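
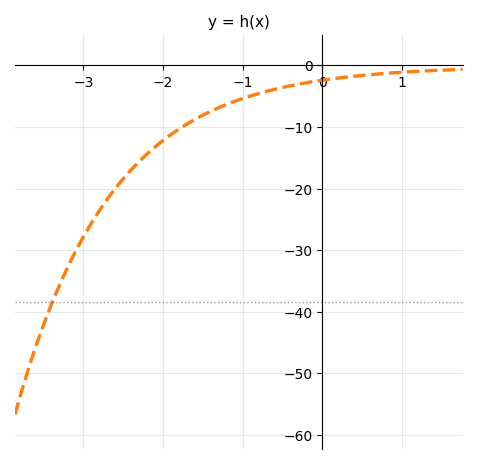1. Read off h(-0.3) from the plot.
-3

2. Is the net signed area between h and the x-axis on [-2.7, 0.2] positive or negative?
negative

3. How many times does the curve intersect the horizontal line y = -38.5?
1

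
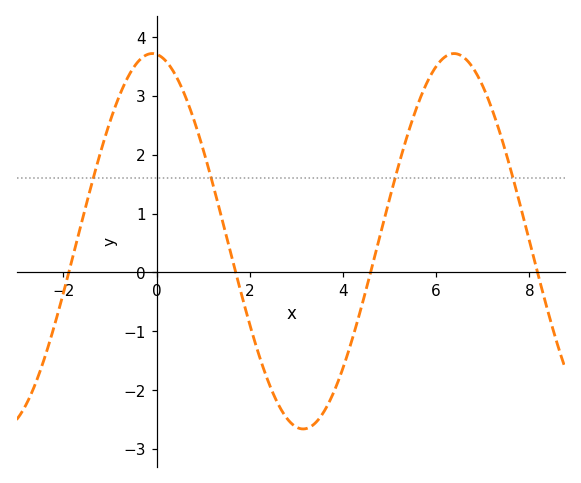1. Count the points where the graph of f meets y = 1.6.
4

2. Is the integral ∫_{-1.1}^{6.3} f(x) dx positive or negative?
positive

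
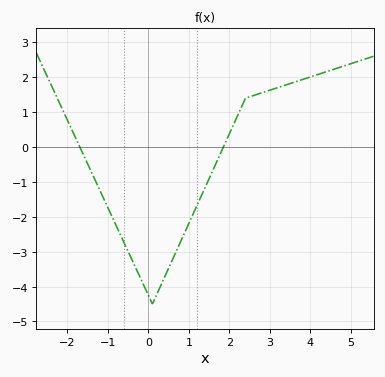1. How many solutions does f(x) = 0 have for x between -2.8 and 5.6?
2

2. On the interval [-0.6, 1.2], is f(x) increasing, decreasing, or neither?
neither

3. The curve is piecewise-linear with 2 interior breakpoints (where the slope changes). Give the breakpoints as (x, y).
(0.1, -4.5); (2.4, 1.4)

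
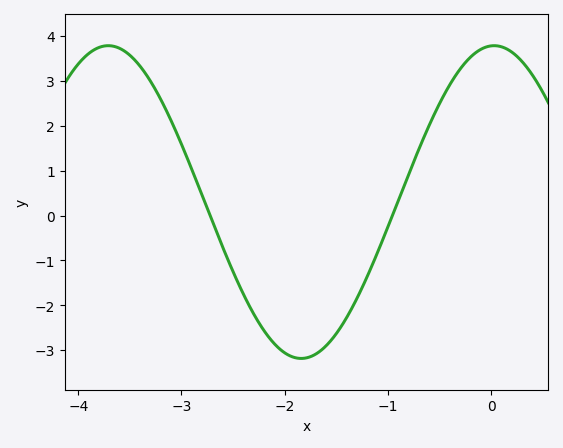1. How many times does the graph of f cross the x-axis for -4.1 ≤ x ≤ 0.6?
2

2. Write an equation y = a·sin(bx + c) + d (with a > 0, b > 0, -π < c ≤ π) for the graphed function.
y = 3.48sin(1.7x + 1.5) + 0.3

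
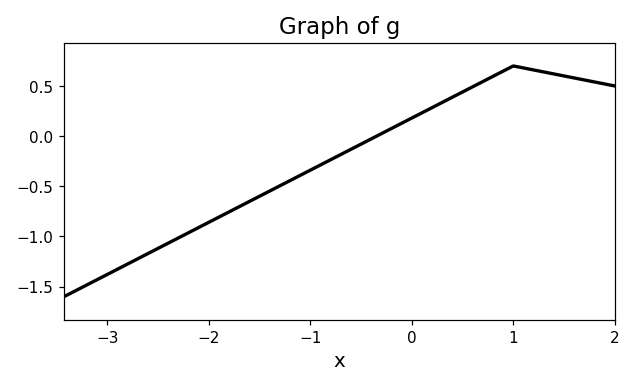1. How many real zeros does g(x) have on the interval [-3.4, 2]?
1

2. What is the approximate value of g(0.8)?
0.6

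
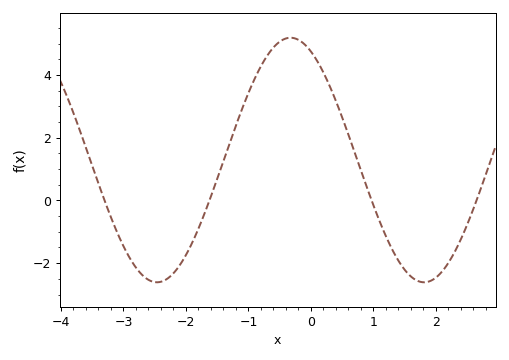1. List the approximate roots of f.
-3.3, -1.62, 0.972, 2.65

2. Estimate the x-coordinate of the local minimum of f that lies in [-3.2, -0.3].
-2.46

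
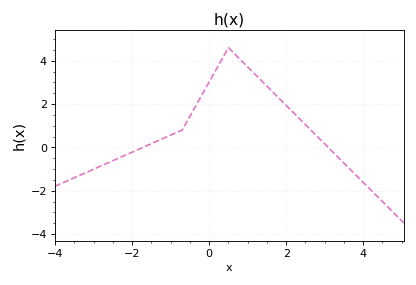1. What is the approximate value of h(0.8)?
4.07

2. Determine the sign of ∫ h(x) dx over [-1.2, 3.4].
positive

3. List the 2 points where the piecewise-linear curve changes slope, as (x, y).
(-0.7, 0.8); (0.5, 4.6)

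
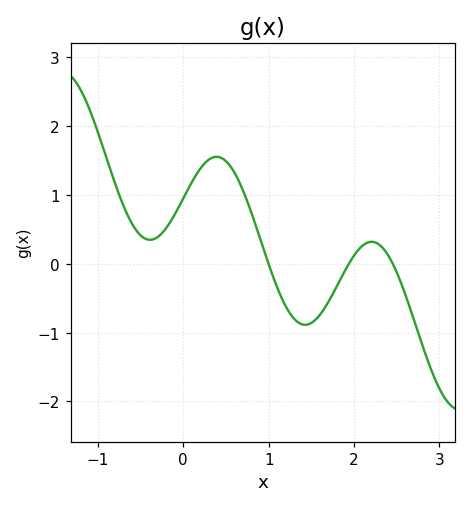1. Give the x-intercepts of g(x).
0.998, 1.94, 2.45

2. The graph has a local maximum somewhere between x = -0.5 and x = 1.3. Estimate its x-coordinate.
0.389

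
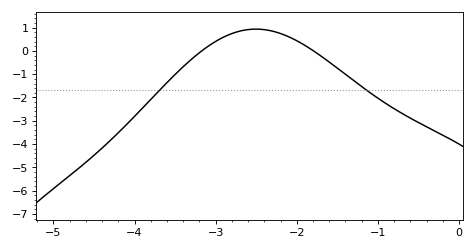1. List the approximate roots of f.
-3.17, -1.79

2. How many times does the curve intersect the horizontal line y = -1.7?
2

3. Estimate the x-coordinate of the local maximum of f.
-2.5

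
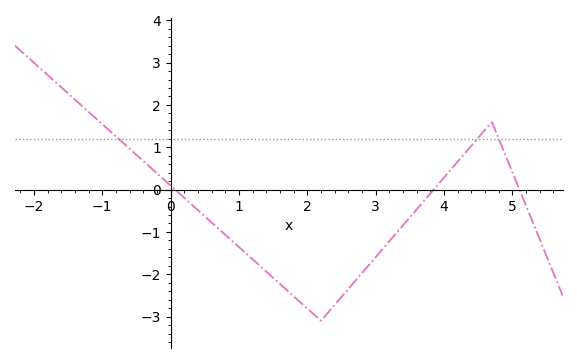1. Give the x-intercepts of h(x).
0.066, 3.85, 5.1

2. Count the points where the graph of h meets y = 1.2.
3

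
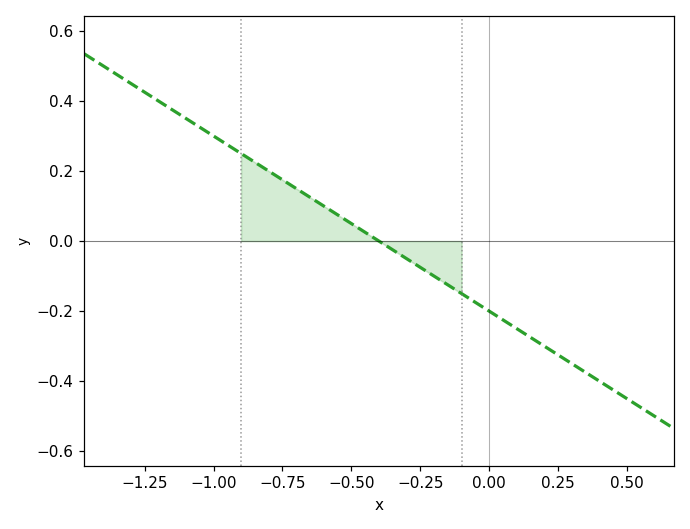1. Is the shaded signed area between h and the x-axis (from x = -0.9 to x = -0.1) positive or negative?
positive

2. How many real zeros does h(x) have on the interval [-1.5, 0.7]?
1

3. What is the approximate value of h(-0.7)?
0.14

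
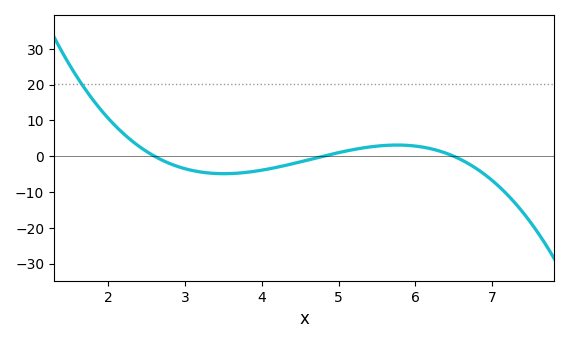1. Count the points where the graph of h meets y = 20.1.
1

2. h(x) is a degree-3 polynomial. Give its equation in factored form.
y = -1.39(x - 2.6)(x - 4.8)(x - 6.5)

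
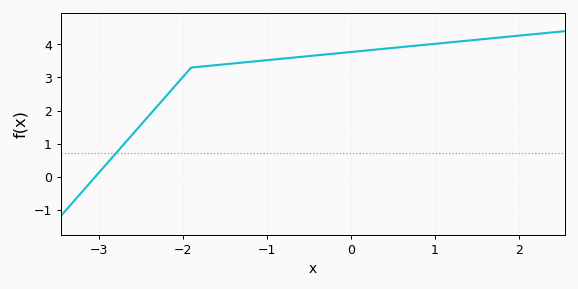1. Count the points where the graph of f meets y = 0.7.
1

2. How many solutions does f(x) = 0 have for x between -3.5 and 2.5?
1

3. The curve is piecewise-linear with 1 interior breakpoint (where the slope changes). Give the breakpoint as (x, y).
(-1.9, 3.3)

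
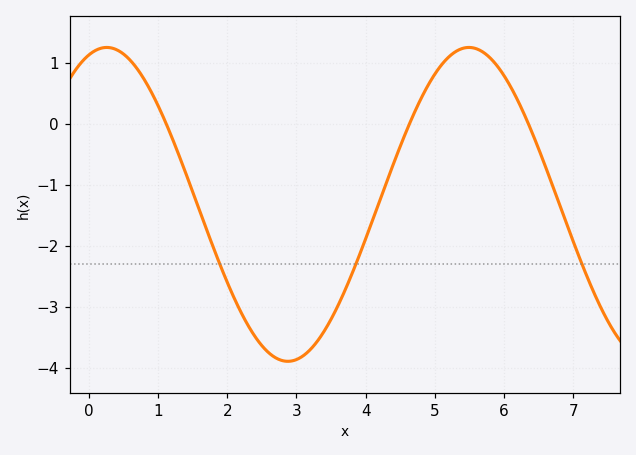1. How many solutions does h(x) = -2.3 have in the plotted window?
3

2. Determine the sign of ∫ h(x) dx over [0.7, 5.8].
negative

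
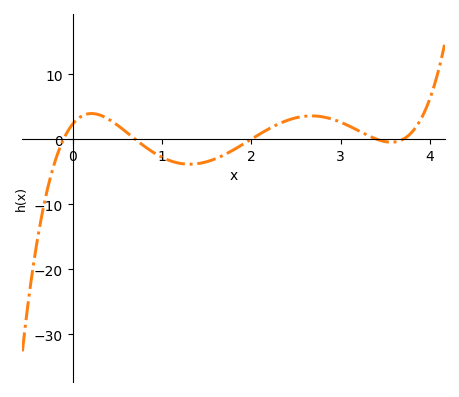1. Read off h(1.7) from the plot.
-2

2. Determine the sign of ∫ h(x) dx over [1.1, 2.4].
negative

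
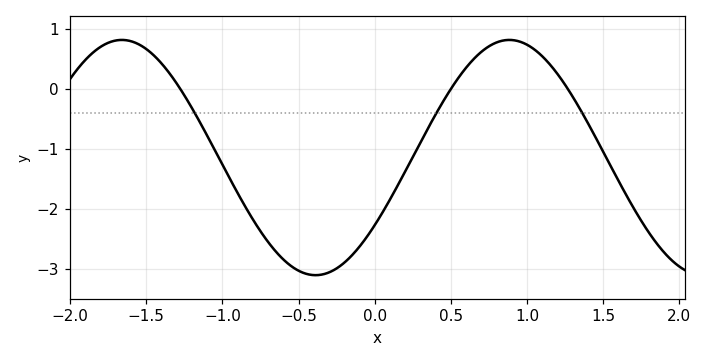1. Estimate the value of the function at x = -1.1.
-0.8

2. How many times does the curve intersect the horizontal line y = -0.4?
3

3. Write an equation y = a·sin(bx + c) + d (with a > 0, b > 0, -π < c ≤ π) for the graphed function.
y = 1.96sin(2.5x - 0.61) - 1.14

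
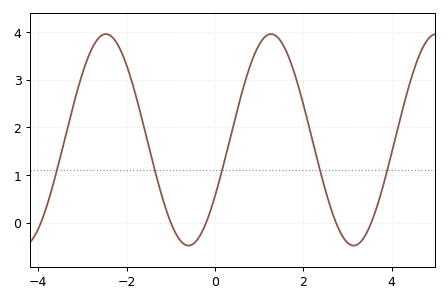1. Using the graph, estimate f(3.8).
0.754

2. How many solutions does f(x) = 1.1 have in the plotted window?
5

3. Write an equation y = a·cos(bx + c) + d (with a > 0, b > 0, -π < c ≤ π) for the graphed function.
y = 2.22cos(1.68x - 2.13) + 1.74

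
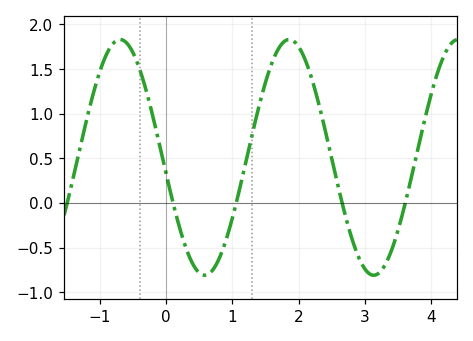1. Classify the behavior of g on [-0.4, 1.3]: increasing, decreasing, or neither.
neither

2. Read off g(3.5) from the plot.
-0.3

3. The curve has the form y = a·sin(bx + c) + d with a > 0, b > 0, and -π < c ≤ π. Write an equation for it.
y = 1.32sin(2.5x - 3) + 0.51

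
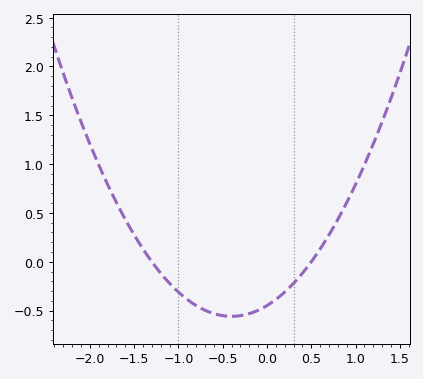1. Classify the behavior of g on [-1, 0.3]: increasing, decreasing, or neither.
neither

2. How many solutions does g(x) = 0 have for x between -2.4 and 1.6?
2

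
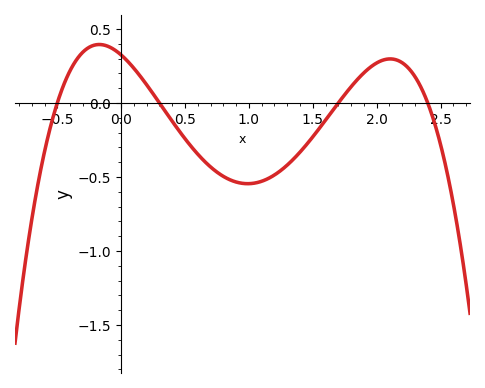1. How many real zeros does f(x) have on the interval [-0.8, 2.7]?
4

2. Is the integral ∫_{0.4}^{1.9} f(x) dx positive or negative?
negative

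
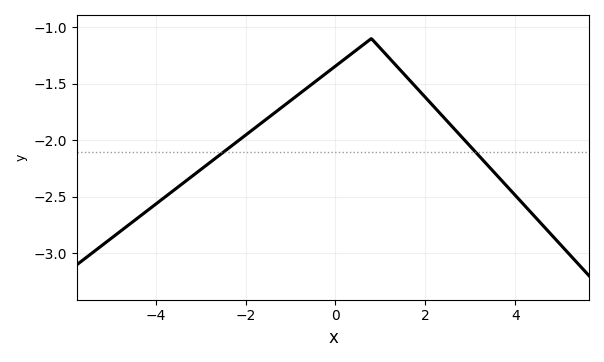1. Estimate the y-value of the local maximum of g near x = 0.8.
-1.1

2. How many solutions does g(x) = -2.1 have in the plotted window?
2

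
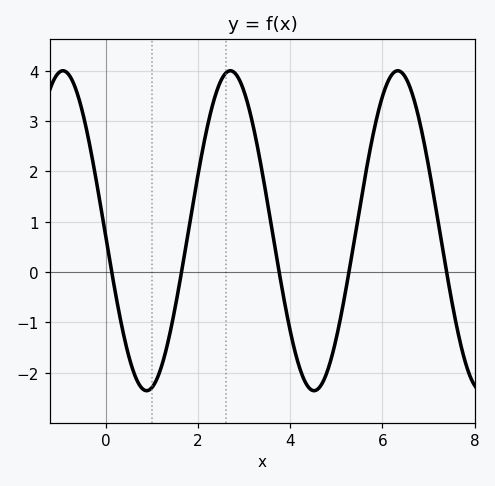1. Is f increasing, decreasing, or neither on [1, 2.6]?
increasing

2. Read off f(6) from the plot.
3.5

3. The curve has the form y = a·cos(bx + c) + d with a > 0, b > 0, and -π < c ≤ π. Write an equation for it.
y = 3.18cos(1.7x + 1.6) + 0.82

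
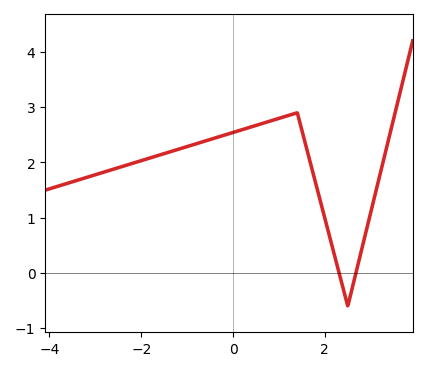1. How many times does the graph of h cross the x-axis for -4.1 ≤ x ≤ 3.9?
2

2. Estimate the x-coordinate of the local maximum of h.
1.4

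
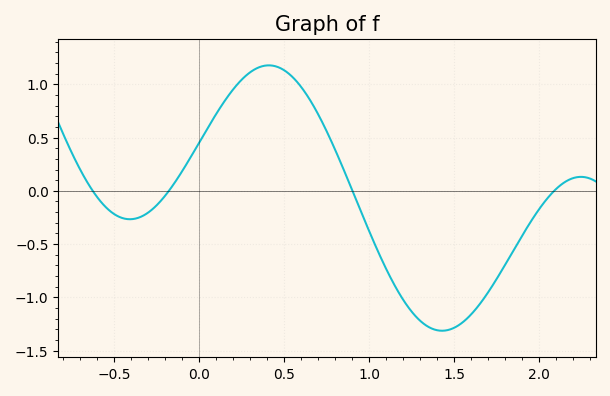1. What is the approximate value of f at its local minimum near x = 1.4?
-1.3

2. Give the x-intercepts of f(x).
-0.65, -0.2, 0.9, 2.1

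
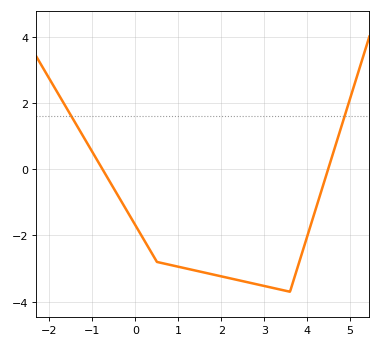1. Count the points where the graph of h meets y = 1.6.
2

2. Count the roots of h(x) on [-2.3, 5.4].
2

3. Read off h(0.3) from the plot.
-2.36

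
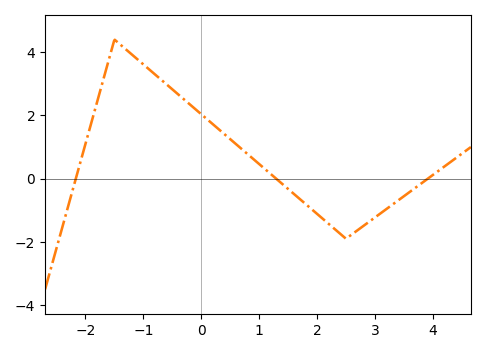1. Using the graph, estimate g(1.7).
-0.6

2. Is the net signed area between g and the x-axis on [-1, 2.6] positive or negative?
positive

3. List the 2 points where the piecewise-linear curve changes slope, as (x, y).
(-1.5, 4.4); (2.5, -1.9)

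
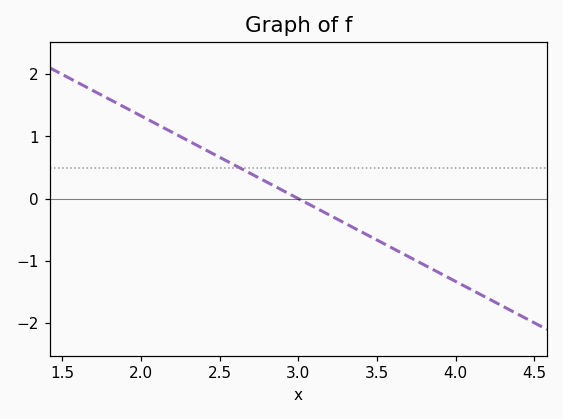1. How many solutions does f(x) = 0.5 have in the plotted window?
1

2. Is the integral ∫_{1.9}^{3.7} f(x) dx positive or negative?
positive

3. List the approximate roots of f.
3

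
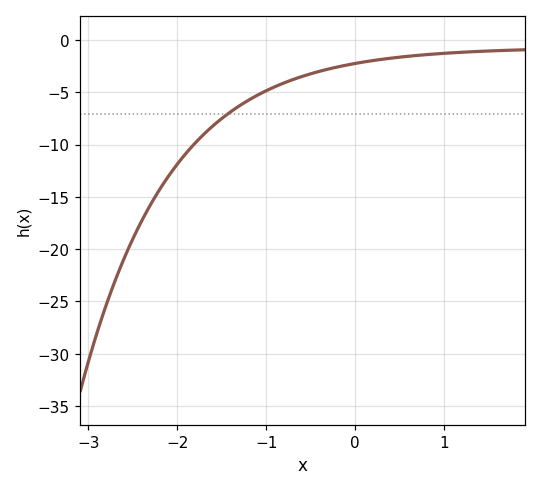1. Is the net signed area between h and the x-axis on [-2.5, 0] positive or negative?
negative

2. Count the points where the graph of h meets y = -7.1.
1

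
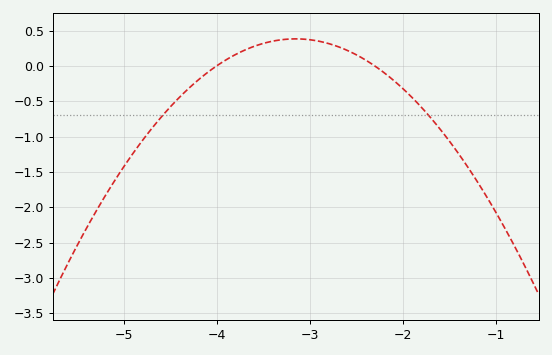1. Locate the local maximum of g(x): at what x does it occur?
-3.15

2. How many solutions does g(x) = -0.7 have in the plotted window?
2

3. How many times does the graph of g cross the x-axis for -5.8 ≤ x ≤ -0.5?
2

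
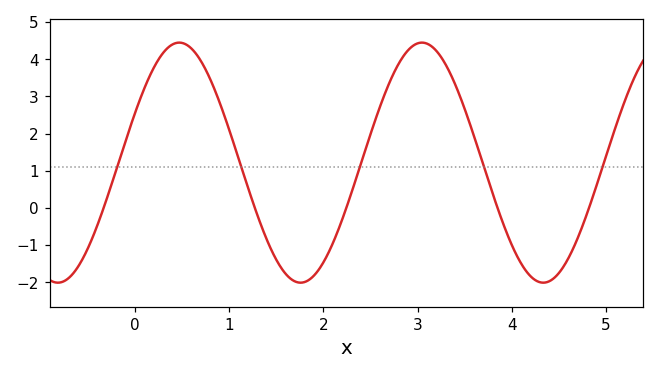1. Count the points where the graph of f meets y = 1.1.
5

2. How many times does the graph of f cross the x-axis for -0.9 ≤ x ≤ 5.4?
5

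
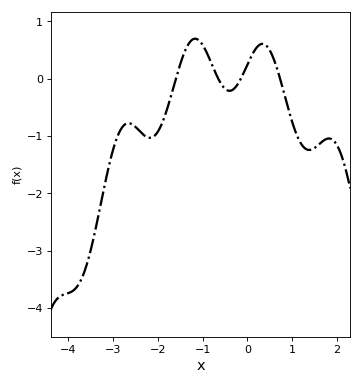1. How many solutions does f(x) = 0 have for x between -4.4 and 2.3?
4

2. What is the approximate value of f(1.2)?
-1.1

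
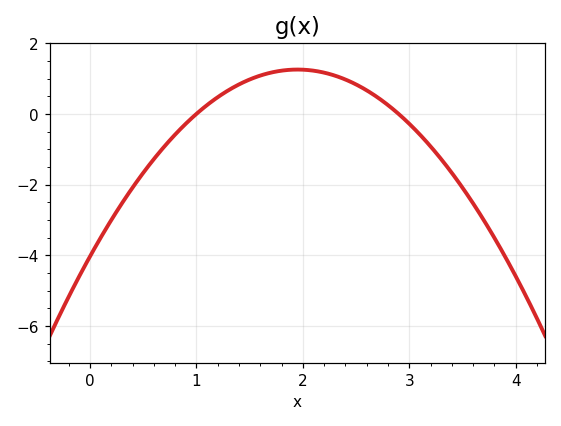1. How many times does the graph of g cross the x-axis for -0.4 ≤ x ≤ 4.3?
2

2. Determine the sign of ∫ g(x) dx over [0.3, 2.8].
positive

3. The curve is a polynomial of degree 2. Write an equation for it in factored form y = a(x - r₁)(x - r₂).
y = -1.39(x - 1)(x - 2.9)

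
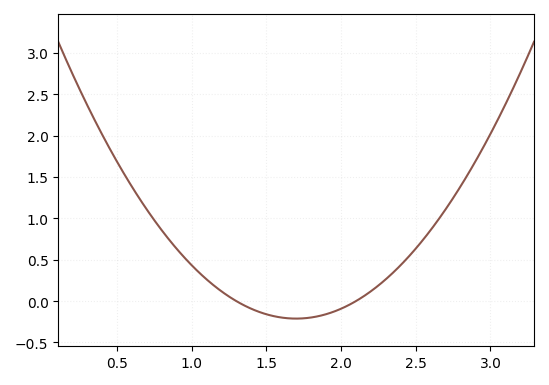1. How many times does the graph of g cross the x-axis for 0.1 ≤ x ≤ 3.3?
2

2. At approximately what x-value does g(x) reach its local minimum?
1.7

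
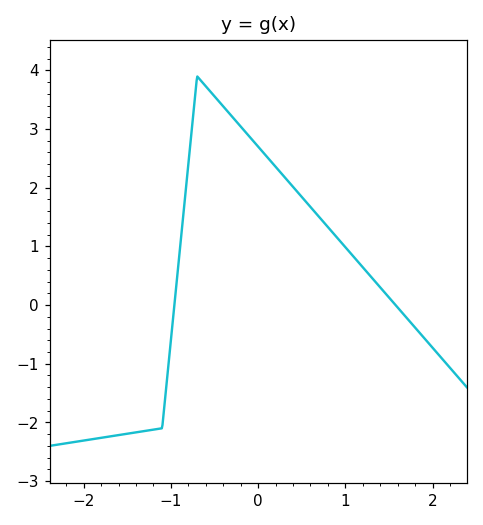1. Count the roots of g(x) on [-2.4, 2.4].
2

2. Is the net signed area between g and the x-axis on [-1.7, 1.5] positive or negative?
positive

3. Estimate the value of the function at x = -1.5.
-2.19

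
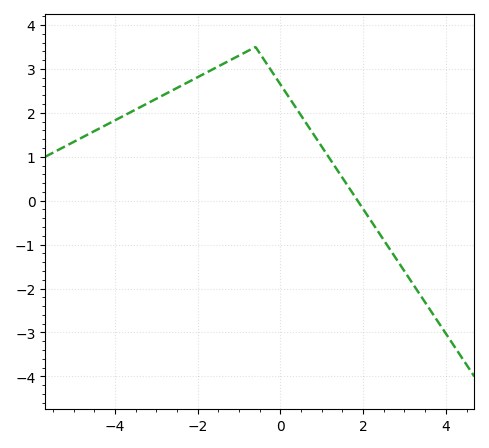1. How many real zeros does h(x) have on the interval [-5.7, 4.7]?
1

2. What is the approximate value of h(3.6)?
-2.5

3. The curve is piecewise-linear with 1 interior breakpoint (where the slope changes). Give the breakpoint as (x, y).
(-0.6, 3.5)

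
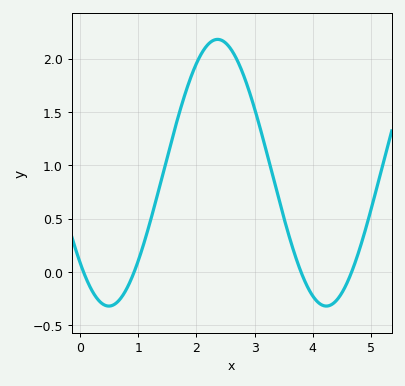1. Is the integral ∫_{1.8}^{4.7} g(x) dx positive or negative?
positive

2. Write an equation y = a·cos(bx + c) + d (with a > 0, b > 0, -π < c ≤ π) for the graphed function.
y = 1.25cos(1.7x + 2.3) + 0.93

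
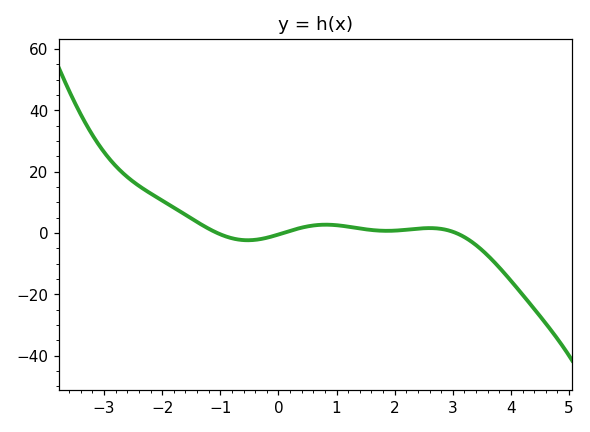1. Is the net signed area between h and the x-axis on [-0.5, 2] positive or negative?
positive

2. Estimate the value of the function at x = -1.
0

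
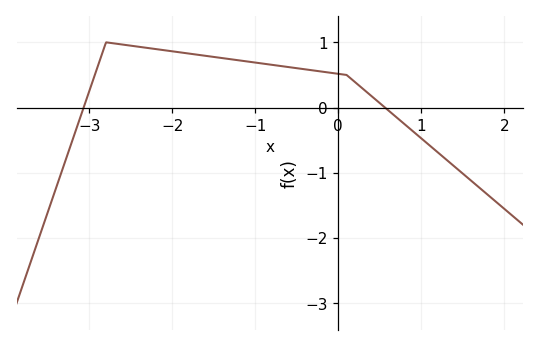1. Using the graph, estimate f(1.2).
-0.687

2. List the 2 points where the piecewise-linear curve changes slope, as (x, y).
(-2.8, 1); (0.1, 0.5)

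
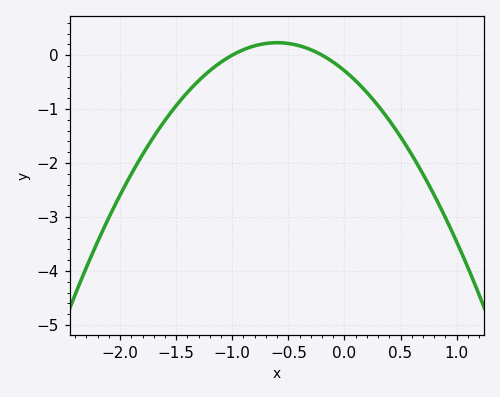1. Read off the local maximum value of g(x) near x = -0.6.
0.2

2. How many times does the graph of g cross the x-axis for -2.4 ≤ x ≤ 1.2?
2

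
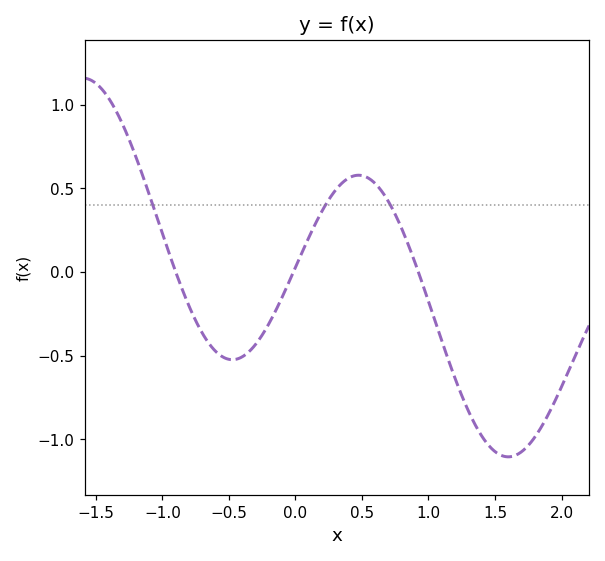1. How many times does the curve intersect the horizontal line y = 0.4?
3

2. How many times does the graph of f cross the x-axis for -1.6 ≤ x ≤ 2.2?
3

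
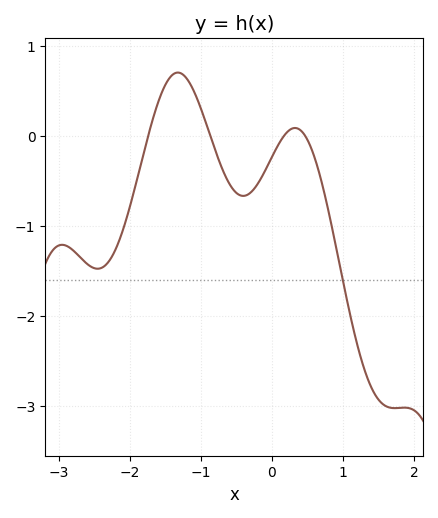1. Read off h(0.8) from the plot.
-0.851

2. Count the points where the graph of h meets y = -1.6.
1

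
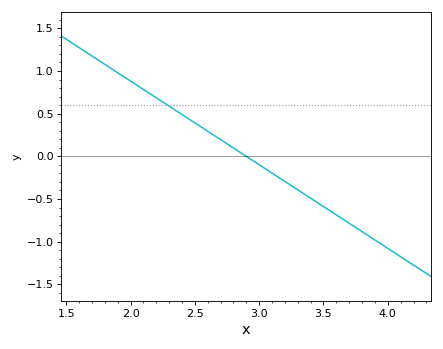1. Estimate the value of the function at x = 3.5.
-0.588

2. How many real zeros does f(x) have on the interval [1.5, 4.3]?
1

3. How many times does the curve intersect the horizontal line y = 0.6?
1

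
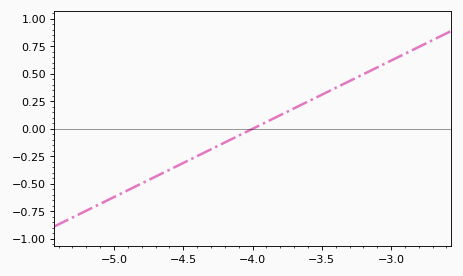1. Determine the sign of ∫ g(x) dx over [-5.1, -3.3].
negative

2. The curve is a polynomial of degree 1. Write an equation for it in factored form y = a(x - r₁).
y = 0.62(x + 4)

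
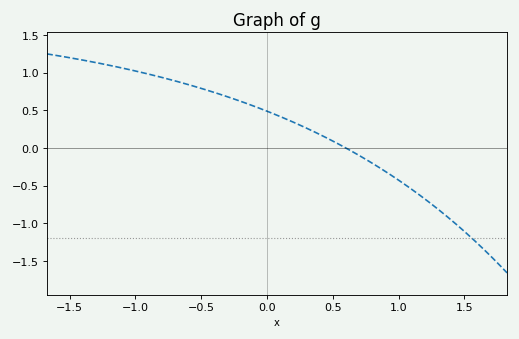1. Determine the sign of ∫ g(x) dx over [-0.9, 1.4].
positive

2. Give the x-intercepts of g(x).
0.6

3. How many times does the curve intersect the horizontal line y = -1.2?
1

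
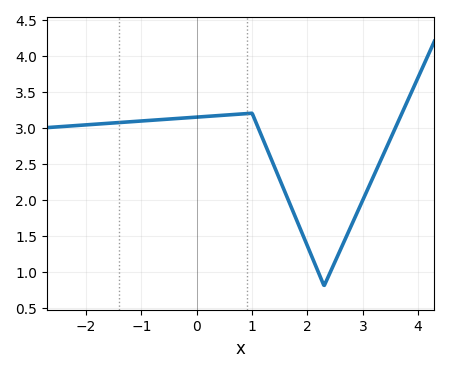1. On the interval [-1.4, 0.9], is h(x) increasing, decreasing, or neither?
increasing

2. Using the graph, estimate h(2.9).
1.8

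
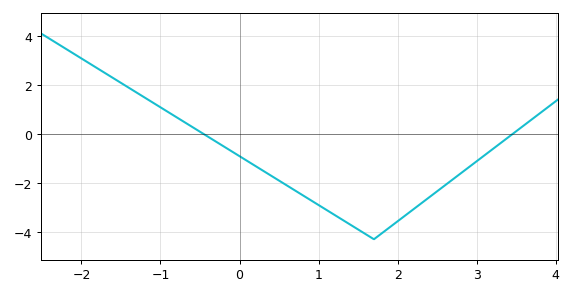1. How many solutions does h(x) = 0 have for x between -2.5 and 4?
2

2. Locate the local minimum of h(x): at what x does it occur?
1.7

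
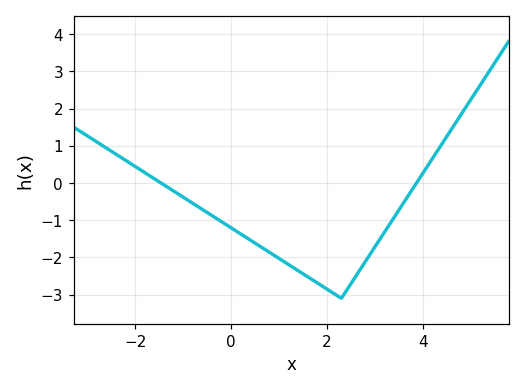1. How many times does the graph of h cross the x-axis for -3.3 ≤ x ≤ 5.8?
2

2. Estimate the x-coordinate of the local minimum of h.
2.3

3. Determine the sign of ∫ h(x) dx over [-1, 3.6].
negative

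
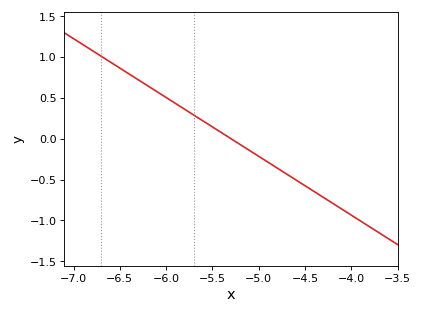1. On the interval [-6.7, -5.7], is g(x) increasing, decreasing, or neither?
decreasing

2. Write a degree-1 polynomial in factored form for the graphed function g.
y = -0.72(x + 5.3)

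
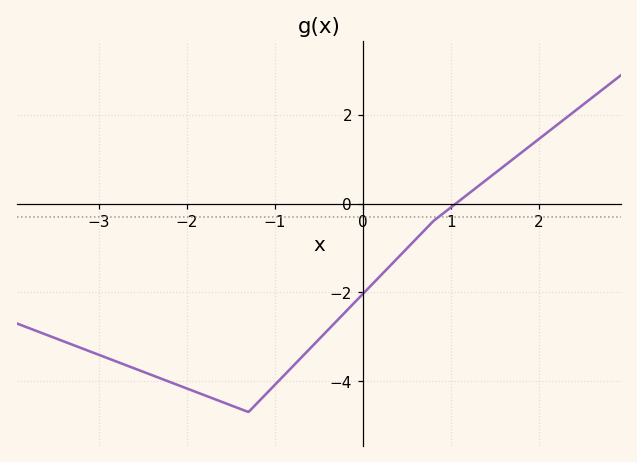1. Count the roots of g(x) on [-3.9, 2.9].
1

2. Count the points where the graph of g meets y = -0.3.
1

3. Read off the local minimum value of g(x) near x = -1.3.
-4.7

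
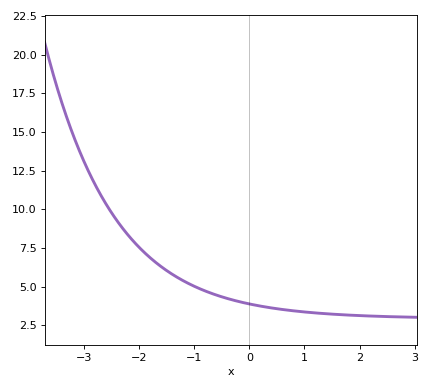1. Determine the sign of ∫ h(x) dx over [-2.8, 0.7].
positive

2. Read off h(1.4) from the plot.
3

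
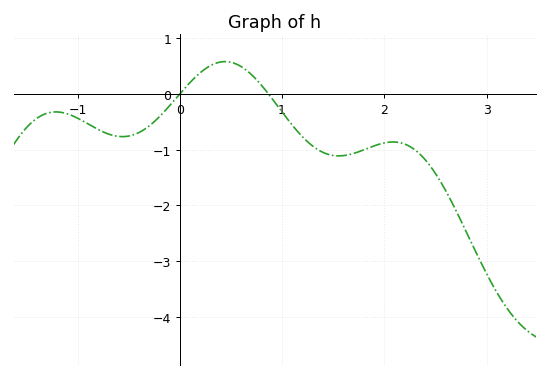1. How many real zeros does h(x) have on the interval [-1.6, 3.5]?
2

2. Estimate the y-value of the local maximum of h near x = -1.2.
-0.3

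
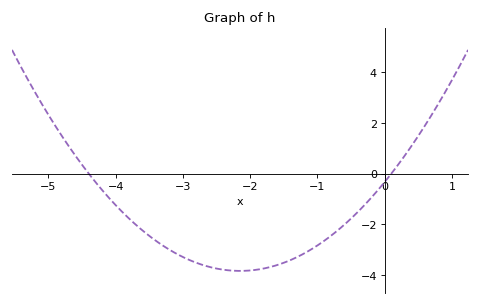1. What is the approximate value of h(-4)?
-1.25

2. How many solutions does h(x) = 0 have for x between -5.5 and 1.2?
2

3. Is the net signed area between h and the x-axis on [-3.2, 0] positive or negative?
negative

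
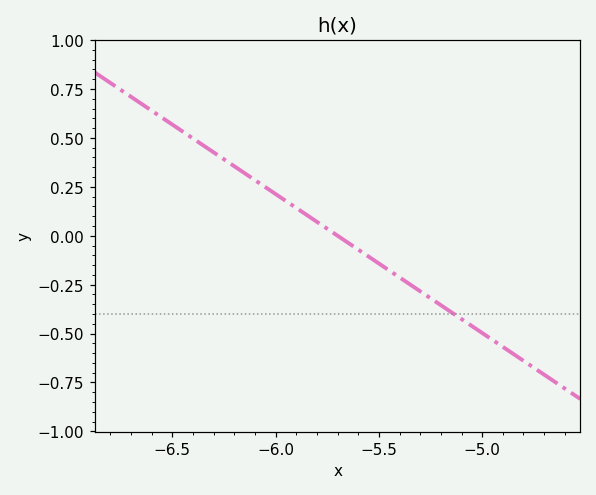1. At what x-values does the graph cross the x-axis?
-5.7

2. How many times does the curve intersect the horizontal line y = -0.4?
1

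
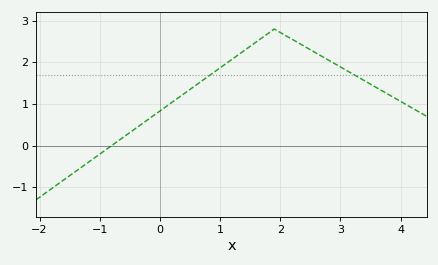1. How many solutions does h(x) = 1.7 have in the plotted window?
2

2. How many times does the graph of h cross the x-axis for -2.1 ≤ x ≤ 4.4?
1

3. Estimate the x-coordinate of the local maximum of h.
1.9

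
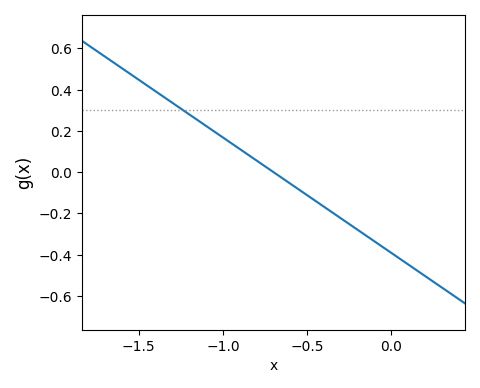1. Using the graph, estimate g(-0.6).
-0.06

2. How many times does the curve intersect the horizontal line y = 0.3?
1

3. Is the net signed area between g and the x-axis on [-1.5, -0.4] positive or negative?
positive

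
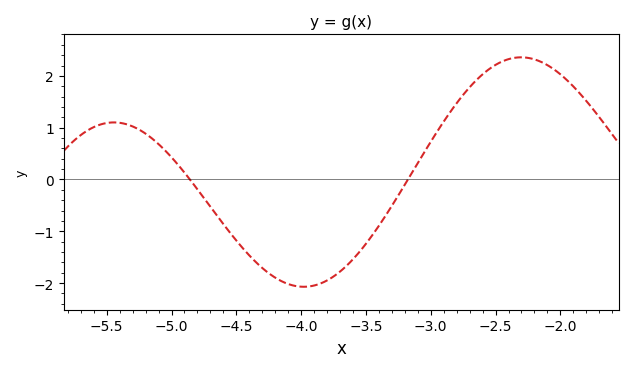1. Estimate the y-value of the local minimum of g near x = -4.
-2.1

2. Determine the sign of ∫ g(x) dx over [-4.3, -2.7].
negative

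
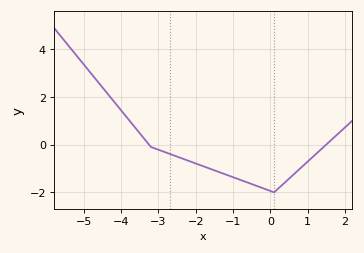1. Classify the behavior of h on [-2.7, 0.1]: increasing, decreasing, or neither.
decreasing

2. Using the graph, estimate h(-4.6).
2.59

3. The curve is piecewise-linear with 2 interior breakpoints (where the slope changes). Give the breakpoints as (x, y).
(-3.2, -0.1); (0.1, -2)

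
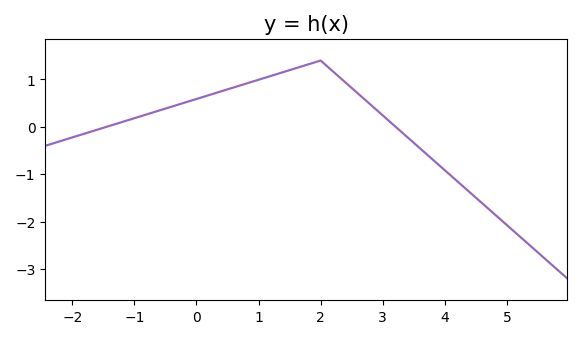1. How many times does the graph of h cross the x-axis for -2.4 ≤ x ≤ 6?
2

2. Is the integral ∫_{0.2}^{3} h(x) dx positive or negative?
positive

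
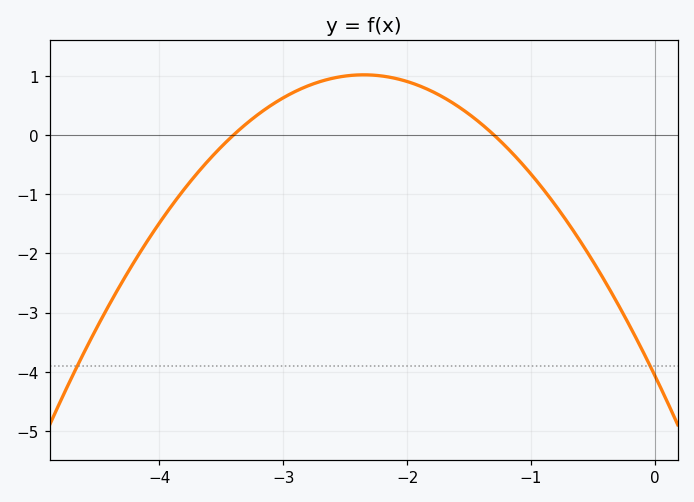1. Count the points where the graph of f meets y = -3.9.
2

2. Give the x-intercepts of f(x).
-3.4, -1.3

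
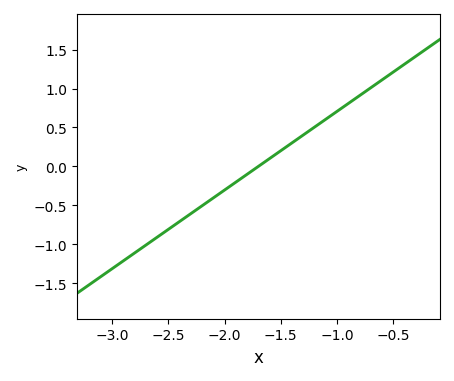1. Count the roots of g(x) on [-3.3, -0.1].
1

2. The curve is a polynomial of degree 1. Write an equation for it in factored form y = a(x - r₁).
y = 1.01(x + 1.7)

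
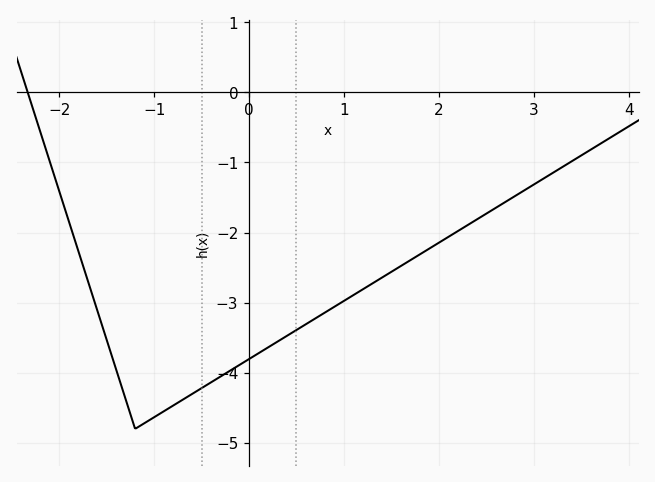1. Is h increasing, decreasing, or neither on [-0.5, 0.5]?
increasing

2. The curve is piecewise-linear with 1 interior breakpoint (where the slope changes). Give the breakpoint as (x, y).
(-1.2, -4.8)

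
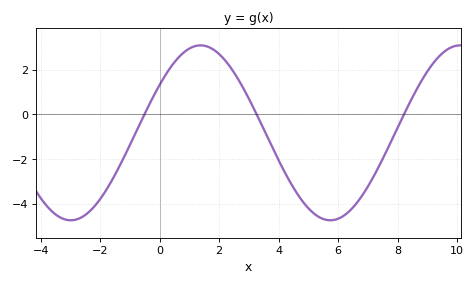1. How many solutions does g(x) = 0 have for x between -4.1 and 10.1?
3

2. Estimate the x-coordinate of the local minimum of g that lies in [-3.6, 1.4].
-3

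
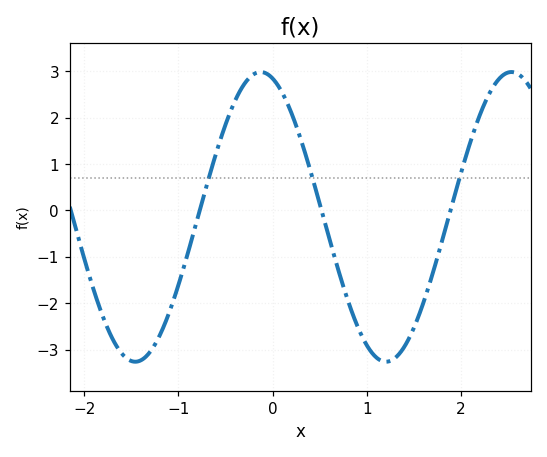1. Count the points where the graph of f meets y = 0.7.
3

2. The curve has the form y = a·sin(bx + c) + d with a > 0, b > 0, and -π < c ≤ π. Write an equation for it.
y = 3.12sin(2.36x + 1.87) - 0.14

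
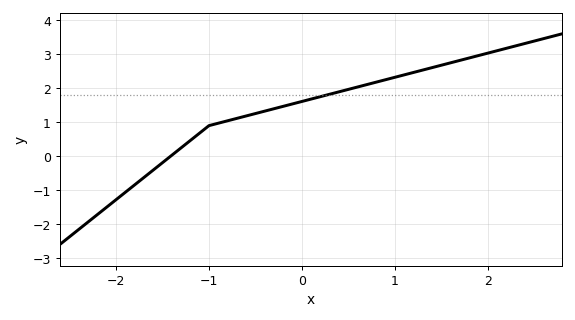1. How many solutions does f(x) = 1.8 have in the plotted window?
1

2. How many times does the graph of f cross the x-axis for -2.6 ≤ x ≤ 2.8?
1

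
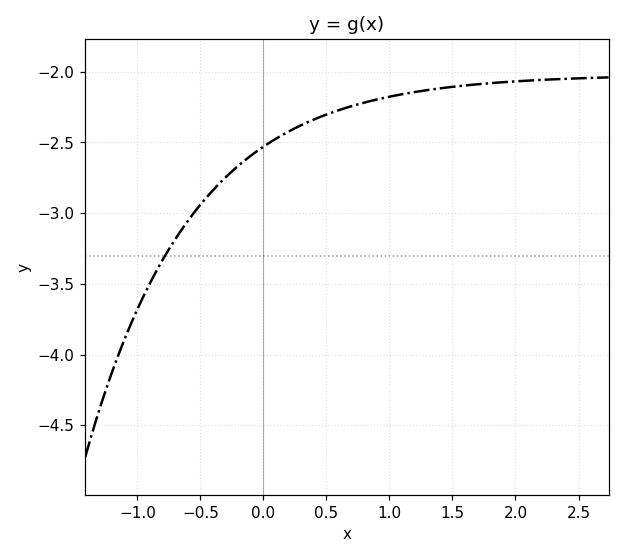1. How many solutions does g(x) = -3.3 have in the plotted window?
1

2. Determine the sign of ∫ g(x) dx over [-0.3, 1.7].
negative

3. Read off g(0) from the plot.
-2.53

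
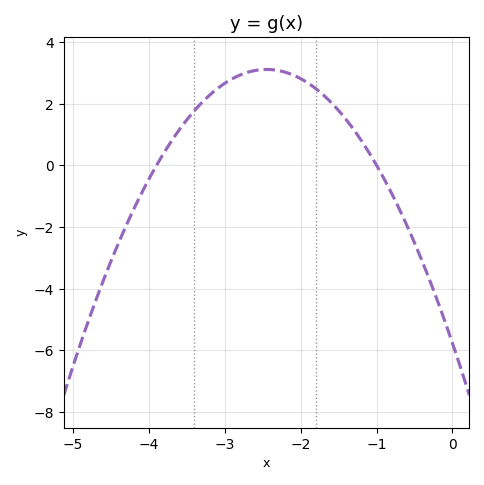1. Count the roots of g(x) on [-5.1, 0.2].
2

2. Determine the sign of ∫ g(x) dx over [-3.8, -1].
positive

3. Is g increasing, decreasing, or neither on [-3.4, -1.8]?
neither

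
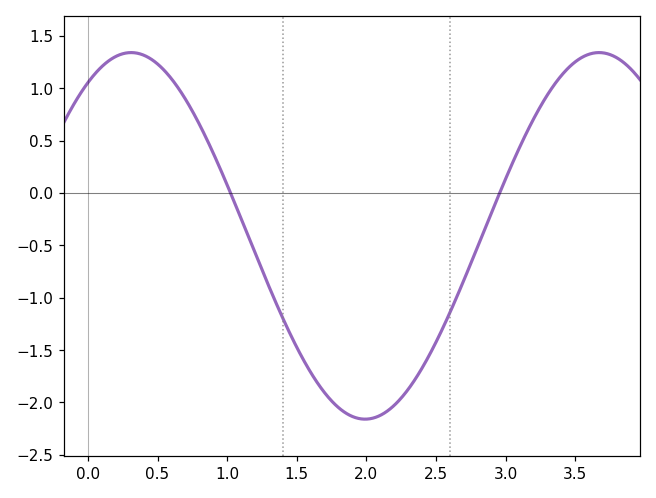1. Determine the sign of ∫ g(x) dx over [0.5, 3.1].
negative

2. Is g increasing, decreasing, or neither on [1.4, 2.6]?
neither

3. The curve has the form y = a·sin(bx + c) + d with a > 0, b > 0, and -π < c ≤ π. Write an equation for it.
y = 1.75sin(1.87x + 0.99) - 0.41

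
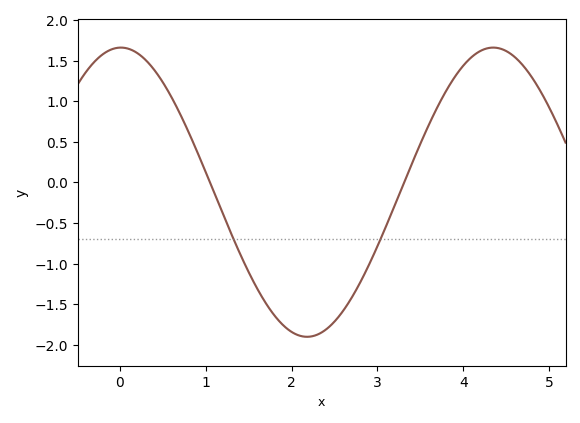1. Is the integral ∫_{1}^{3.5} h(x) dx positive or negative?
negative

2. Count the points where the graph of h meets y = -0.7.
2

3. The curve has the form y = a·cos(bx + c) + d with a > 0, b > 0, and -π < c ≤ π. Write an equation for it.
y = 1.78cos(1.4x - 0.02) - 0.12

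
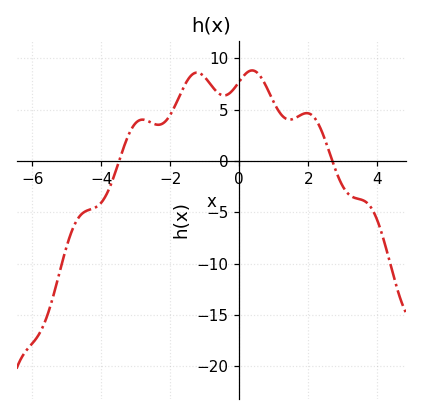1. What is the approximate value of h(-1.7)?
6.5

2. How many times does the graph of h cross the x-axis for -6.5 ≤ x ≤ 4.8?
2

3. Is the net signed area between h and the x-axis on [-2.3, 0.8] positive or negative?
positive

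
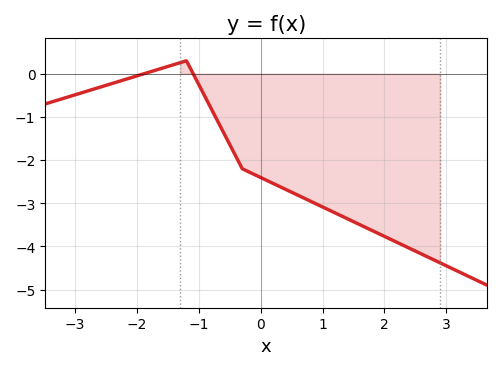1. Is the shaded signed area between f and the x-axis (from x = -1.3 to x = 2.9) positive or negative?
negative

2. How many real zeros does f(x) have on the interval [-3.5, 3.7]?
2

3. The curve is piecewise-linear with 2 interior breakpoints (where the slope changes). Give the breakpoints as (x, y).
(-1.2, 0.3); (-0.3, -2.2)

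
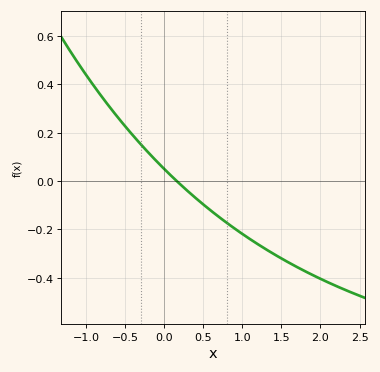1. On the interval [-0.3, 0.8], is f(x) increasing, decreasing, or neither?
decreasing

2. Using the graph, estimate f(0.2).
-0.012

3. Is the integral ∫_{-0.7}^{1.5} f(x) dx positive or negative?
negative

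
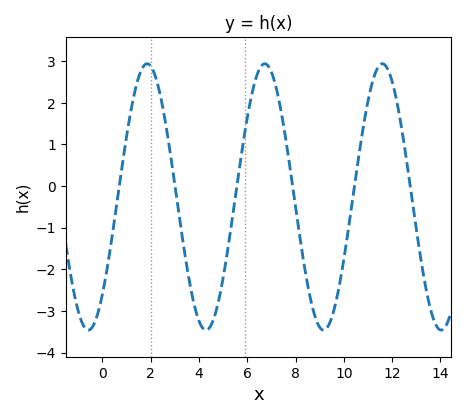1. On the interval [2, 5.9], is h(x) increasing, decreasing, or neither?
neither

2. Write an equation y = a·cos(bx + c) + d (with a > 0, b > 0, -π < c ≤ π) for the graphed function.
y = 3.2cos(1.3x - 2.4) - 0.26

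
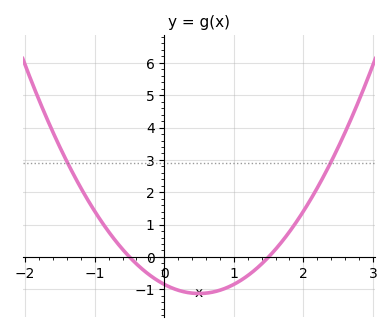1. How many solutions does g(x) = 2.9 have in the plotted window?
2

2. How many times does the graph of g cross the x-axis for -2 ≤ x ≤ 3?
2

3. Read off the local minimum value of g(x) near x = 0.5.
-1.1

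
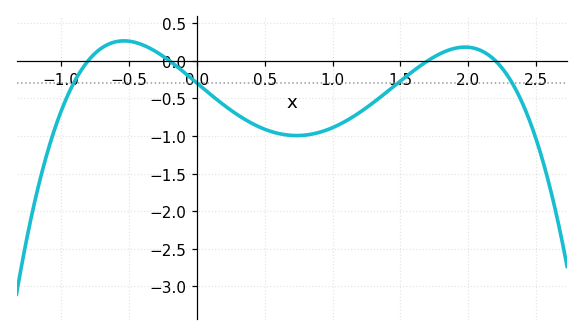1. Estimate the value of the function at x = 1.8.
0.1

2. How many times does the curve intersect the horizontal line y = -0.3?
4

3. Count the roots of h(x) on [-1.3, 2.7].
4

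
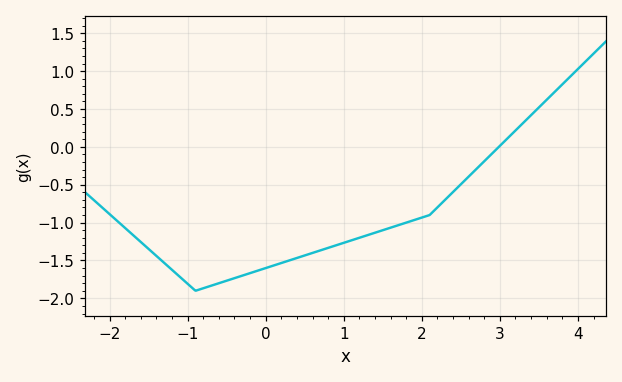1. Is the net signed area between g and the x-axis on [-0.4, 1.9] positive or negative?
negative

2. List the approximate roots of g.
3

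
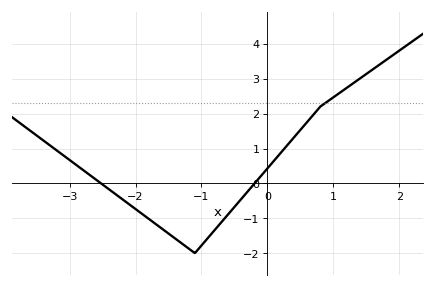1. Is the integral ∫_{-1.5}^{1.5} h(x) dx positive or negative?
positive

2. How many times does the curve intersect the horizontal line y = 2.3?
1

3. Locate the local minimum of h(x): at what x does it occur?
-1.1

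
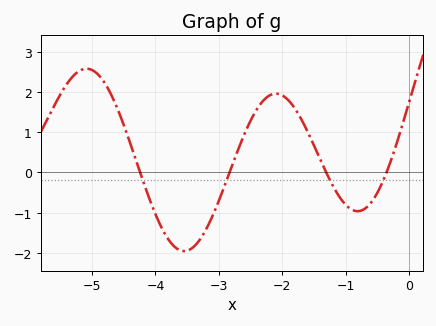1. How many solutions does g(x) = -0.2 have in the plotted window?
4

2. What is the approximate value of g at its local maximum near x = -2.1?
1.96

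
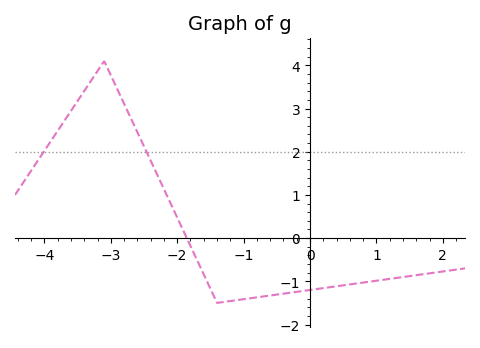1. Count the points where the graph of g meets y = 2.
2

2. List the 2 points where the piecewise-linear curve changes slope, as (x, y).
(-3.1, 4.1); (-1.4, -1.5)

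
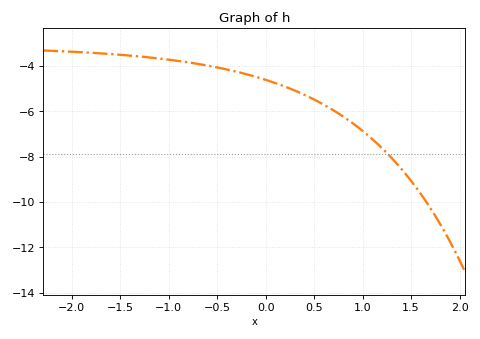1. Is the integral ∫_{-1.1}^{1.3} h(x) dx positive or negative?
negative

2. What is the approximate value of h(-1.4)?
-3.6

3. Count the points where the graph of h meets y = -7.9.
1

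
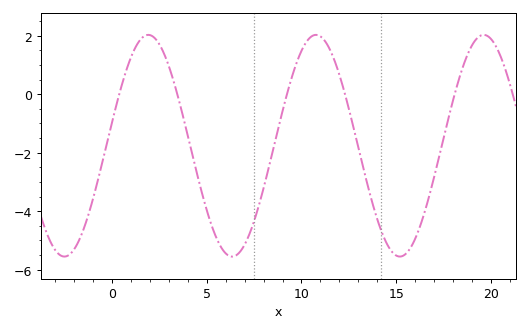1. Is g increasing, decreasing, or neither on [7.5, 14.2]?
neither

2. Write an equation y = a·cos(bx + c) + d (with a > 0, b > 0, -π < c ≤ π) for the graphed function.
y = 3.79cos(0.71x - 1.36) - 1.76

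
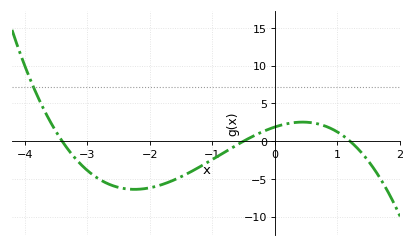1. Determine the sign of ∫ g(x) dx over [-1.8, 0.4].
negative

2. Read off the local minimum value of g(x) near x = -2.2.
-6.5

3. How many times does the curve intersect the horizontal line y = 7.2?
1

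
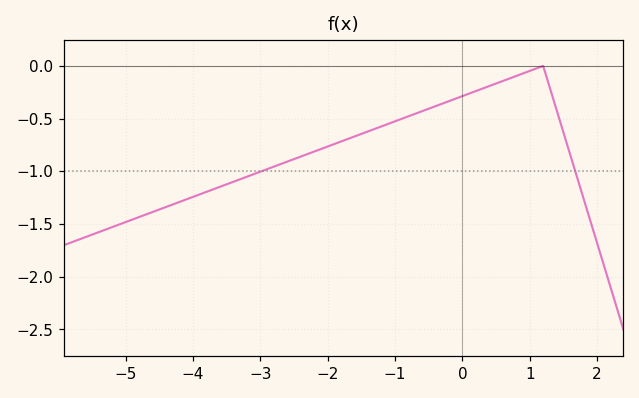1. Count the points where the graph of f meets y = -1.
2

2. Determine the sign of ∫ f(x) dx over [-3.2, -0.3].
negative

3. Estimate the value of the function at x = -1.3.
-0.597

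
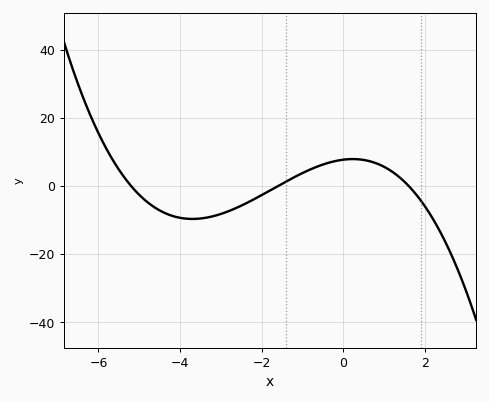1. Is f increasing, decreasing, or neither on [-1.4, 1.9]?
neither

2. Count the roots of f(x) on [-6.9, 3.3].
3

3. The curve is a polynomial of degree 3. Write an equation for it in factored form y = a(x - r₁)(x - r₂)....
y = -0.58(x + 5.2)(x + 1.6)(x - 1.6)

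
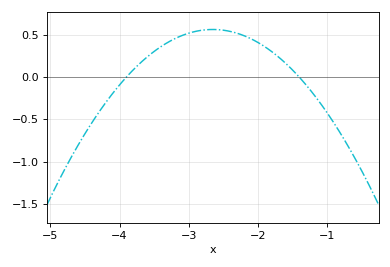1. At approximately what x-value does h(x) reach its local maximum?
-2.65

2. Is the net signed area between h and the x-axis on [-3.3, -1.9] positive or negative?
positive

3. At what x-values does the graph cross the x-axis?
-3.9, -1.4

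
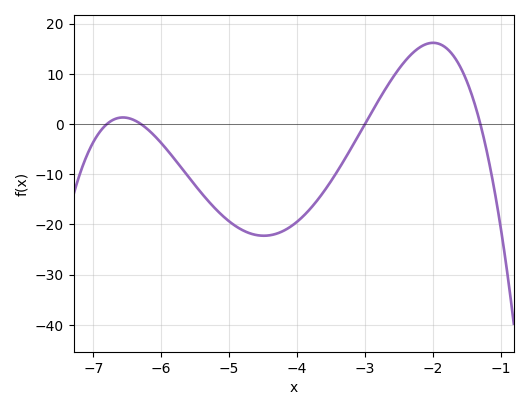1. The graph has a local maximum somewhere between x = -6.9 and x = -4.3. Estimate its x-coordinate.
-6.57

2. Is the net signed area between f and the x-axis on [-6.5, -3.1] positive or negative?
negative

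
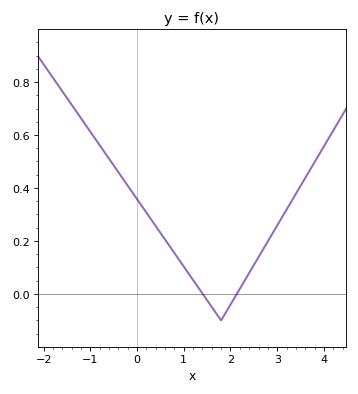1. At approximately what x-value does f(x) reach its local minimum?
1.8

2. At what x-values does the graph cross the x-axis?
1.4, 2.1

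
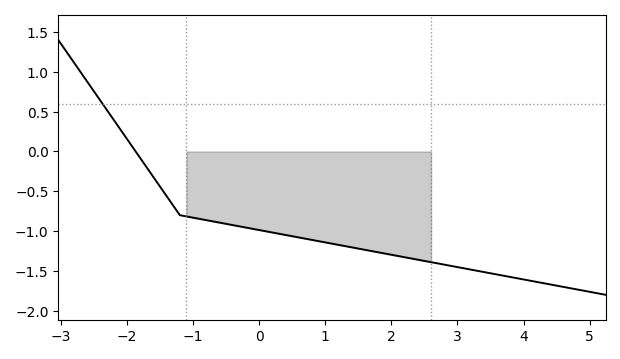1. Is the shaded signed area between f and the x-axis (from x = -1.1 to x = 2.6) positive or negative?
negative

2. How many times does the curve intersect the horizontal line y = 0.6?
1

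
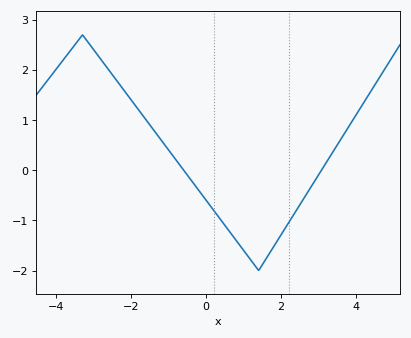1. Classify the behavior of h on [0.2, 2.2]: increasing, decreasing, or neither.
neither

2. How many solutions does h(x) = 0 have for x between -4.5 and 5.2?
2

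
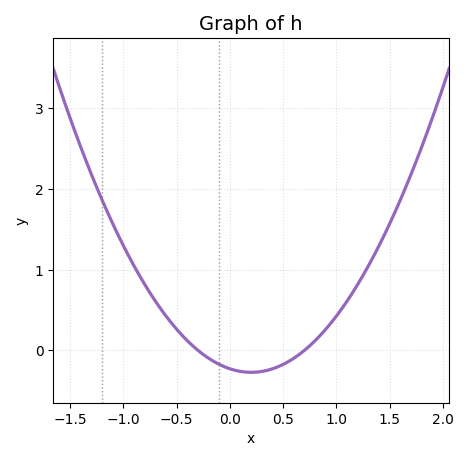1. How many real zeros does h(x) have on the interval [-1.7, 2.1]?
2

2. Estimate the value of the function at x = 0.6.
-0.1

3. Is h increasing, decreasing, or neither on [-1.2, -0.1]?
decreasing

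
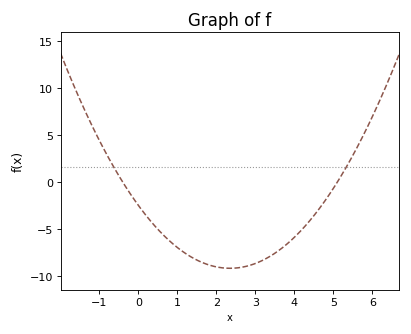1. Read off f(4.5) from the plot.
-3.56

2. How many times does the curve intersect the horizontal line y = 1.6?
2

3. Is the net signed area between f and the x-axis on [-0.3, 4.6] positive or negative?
negative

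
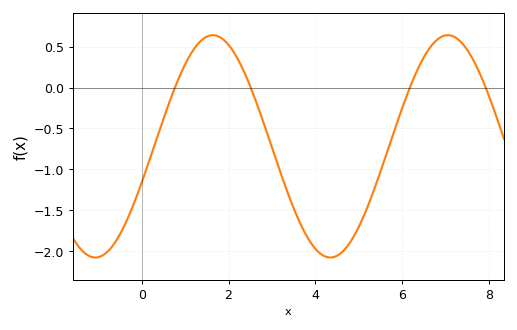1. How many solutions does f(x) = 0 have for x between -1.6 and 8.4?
4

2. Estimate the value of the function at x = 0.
-1.16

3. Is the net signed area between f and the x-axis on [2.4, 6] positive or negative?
negative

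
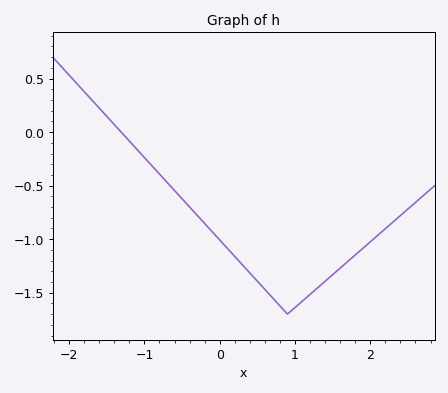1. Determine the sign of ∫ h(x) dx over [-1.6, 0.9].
negative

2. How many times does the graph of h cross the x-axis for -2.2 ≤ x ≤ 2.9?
1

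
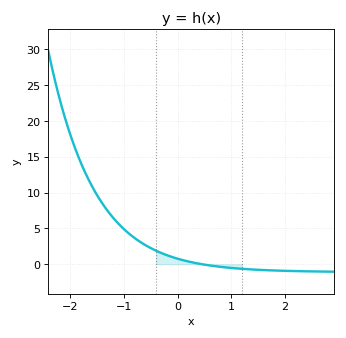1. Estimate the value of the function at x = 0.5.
-0.057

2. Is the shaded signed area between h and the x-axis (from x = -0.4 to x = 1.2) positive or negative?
positive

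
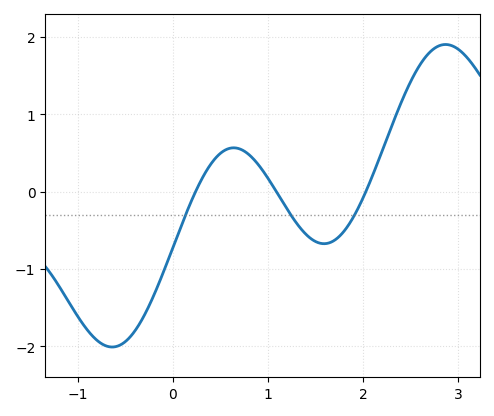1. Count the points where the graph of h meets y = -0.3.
3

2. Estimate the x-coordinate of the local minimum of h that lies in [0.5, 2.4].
1.59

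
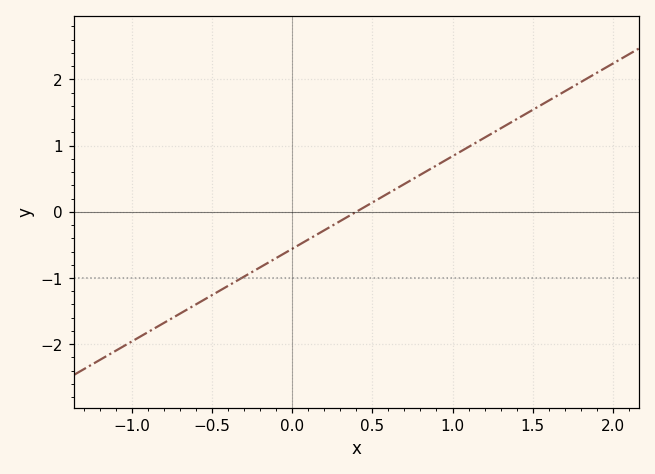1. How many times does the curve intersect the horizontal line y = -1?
1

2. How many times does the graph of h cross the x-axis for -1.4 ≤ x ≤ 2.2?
1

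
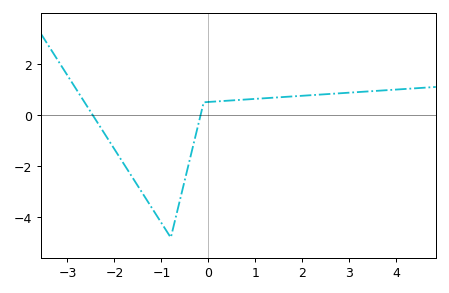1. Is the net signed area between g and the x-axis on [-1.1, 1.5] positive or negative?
negative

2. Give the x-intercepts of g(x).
-2.46, -0.166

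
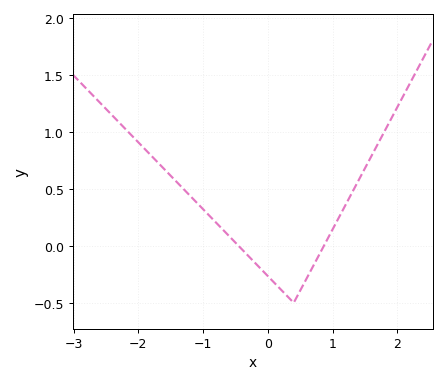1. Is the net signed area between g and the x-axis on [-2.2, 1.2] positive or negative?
positive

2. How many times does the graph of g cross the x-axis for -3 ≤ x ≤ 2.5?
2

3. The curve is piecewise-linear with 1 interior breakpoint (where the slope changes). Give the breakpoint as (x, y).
(0.4, -0.5)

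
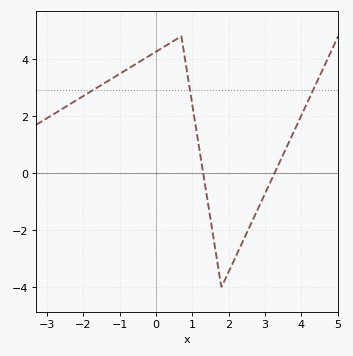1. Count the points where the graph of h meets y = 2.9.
3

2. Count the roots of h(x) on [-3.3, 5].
2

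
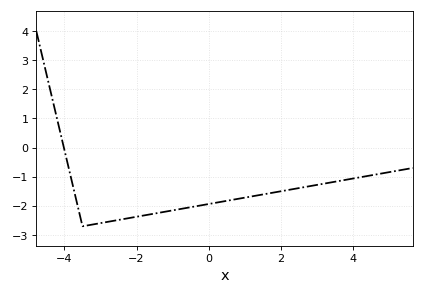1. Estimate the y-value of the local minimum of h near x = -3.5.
-2.7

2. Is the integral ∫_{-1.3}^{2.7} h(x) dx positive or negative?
negative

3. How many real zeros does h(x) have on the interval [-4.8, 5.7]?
1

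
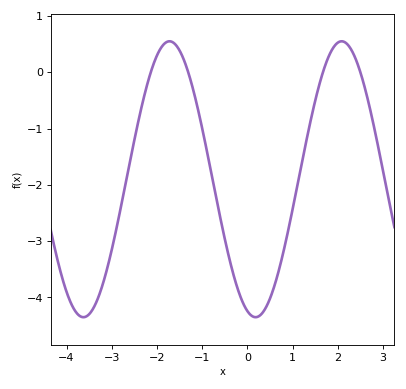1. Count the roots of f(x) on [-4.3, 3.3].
4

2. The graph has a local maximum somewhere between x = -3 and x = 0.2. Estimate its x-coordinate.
-1.72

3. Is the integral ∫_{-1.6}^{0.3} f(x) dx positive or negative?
negative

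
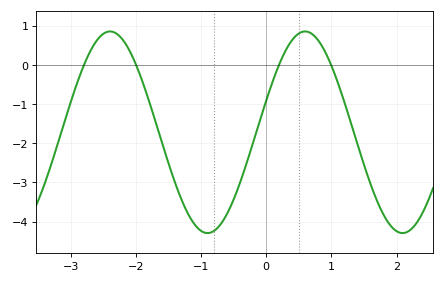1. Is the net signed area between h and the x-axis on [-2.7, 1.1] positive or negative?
negative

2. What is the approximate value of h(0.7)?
0.789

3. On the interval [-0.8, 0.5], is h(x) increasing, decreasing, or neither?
increasing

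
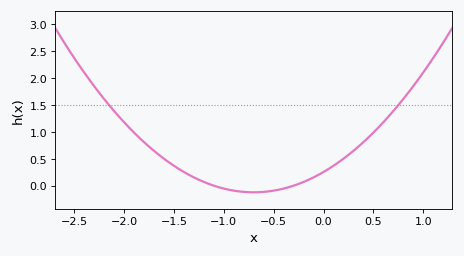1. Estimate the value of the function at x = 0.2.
0.501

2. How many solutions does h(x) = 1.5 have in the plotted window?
2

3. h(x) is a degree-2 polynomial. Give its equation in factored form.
y = 0.77(x + 1.1)(x + 0.3)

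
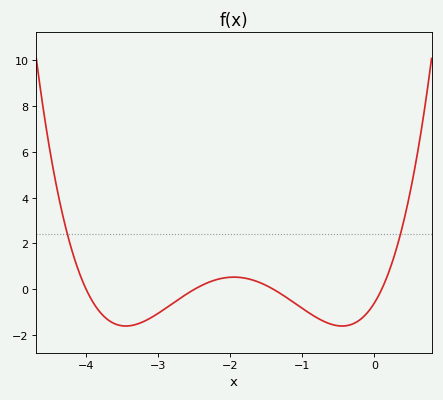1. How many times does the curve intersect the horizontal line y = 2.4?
2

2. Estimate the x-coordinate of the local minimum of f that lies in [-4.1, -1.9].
-3.45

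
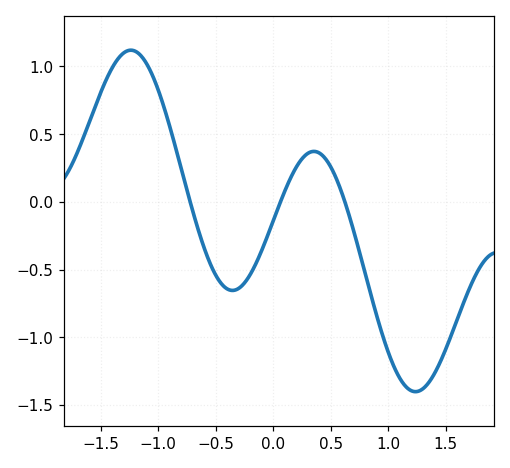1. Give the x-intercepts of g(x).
-0.722, 0.063, 0.623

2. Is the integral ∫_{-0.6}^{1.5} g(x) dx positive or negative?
negative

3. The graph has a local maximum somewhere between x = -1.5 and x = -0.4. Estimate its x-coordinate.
-1.24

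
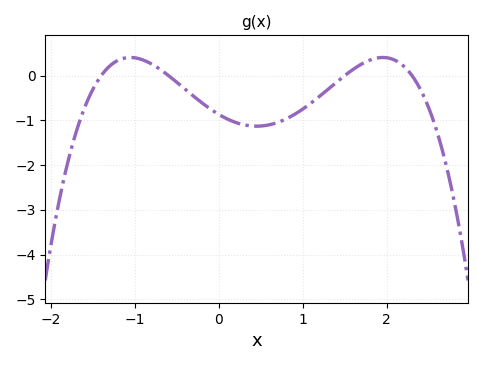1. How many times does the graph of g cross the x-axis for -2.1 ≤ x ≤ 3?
4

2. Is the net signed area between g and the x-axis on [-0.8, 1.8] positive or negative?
negative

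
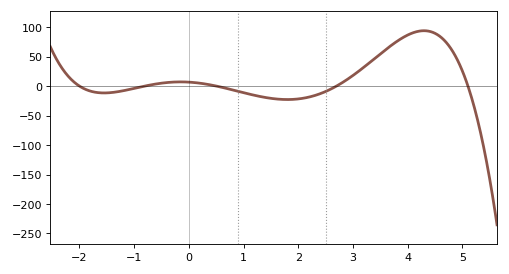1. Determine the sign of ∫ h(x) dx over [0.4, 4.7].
positive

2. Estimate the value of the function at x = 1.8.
-25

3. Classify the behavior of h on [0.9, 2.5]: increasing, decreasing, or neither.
neither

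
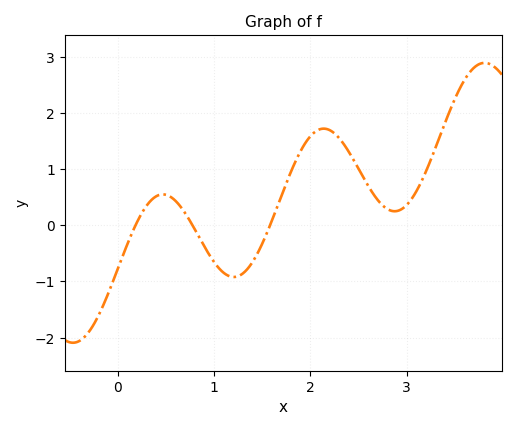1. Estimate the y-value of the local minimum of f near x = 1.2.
-0.92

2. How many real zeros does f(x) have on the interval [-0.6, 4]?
3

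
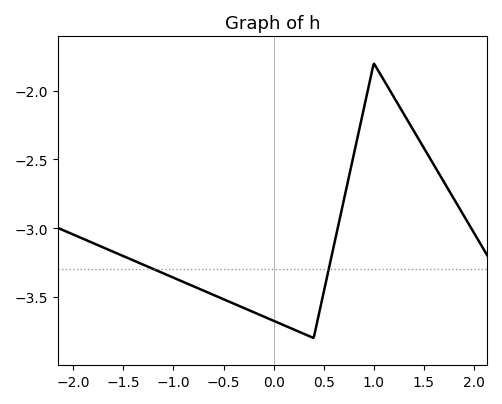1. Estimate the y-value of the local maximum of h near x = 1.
-1.8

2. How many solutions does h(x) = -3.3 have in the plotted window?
2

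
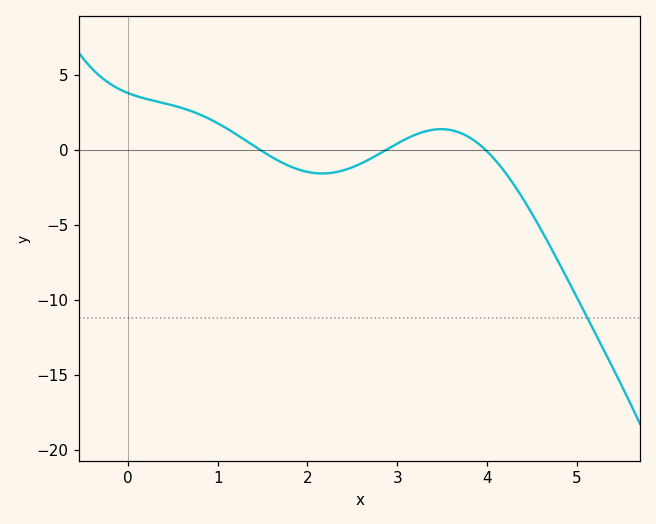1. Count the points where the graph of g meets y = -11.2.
1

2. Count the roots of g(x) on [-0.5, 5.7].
3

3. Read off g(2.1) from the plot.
-1.56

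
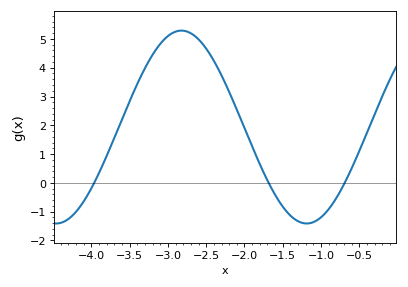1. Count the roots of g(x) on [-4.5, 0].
3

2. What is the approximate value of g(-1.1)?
-1.36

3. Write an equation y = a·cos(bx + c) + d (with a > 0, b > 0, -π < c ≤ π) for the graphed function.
y = 3.35cos(1.92x - 0.862) + 1.94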